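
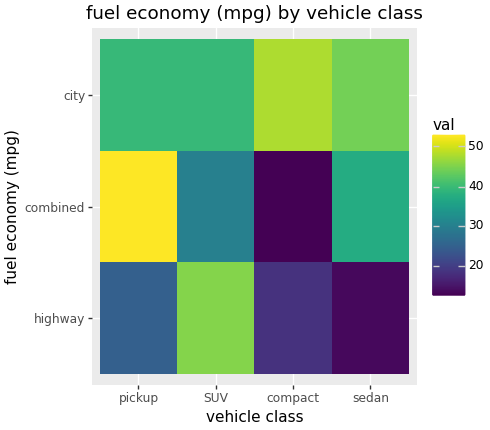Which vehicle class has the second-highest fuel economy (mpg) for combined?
Top 3 for combined: pickup ≈ 55, sedan ≈ 35, SUV ≈ 30.

sedan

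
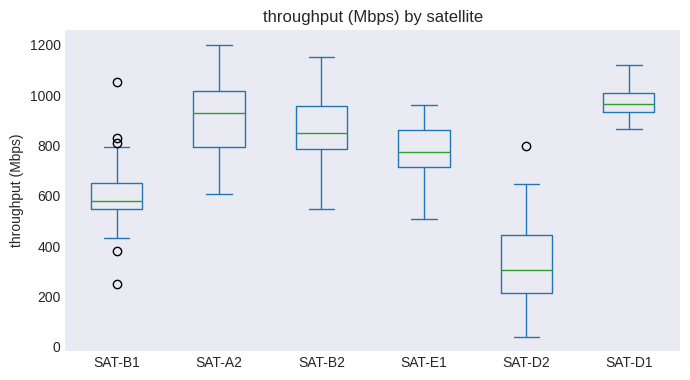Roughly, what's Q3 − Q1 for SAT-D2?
≈ 200

Q3 ≈ 400, Q1 ≈ 200; IQR ≈ 200.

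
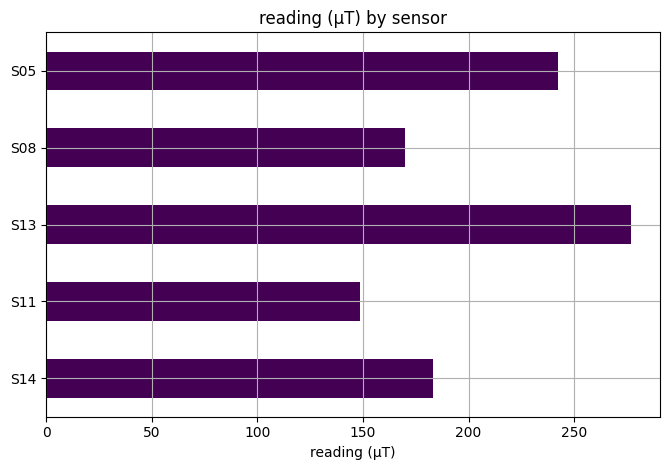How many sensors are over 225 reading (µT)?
2

Above 225: S13, S05.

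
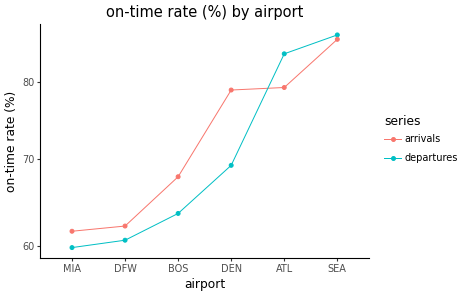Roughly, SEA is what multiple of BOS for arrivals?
≈ 1.21×

SEA ≈ 85, BOS ≈ 70; 85/70 ≈ 1.21.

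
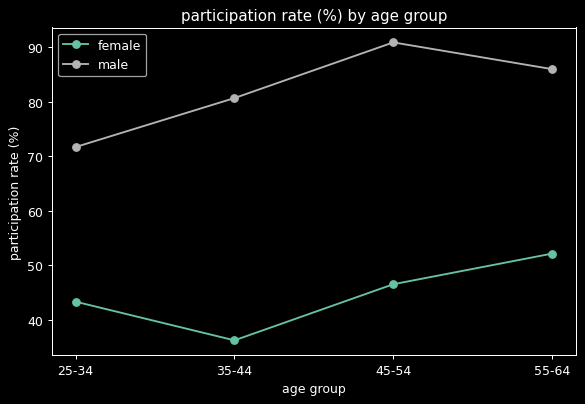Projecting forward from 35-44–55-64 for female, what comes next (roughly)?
Last three: 35, 45, 50 → slope ≈ 7.5/step → next ≈ 57.5.

≈ 57.5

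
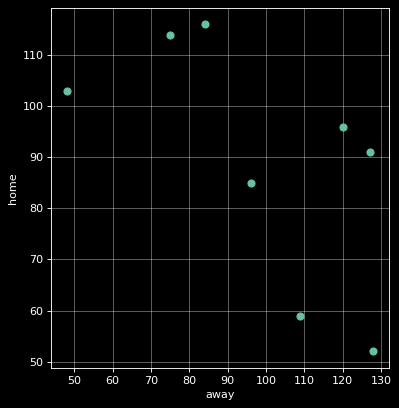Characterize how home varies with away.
Points are negatively correlated; moderate (|r| ≈ 0.6).

negative, moderate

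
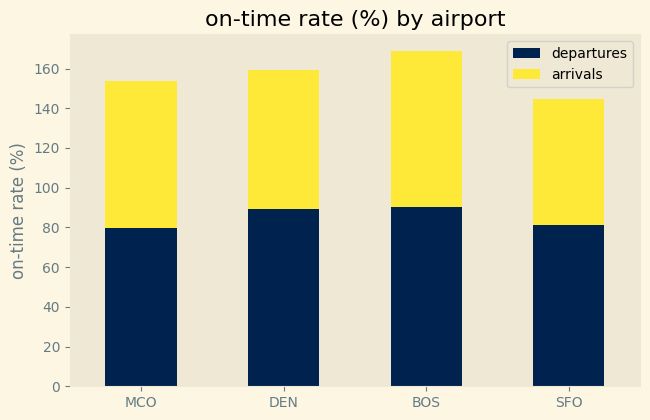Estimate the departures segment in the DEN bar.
departures top ≈ 80, bottom ≈ 0; segment ≈ 80.

≈ 80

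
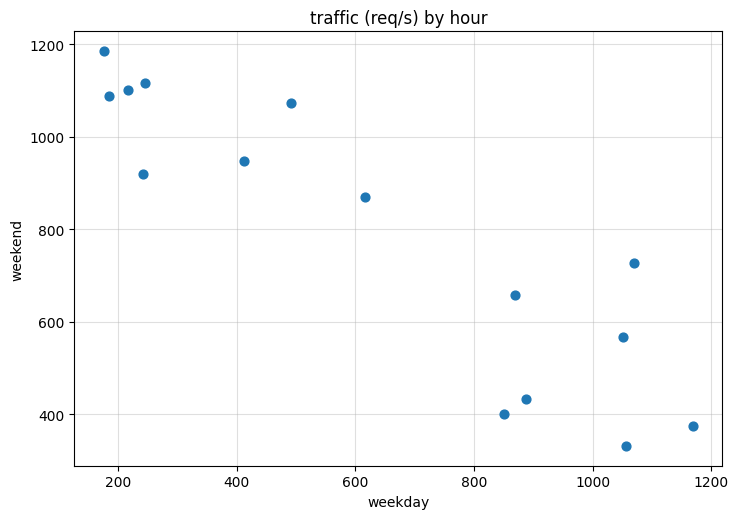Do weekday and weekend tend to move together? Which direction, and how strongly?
Points are negatively correlated; strong (|r| ≈ 0.9).

negative, strong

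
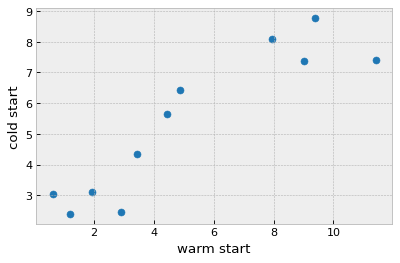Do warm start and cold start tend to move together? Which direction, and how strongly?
Points are positively correlated; strong (|r| ≈ 0.9).

positive, strong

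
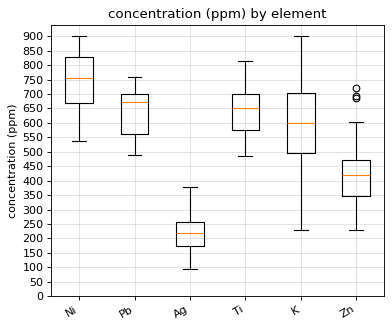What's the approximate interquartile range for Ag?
Q3 ≈ 250, Q1 ≈ 150; IQR ≈ 100.

≈ 100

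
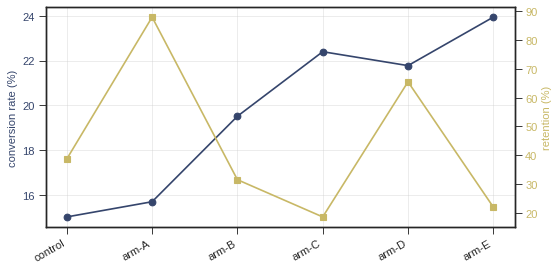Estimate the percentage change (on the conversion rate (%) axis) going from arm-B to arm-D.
≈ +10%

arm-B ≈ 20, arm-D ≈ 22; (22 − 20) / 20 ≈ +10%.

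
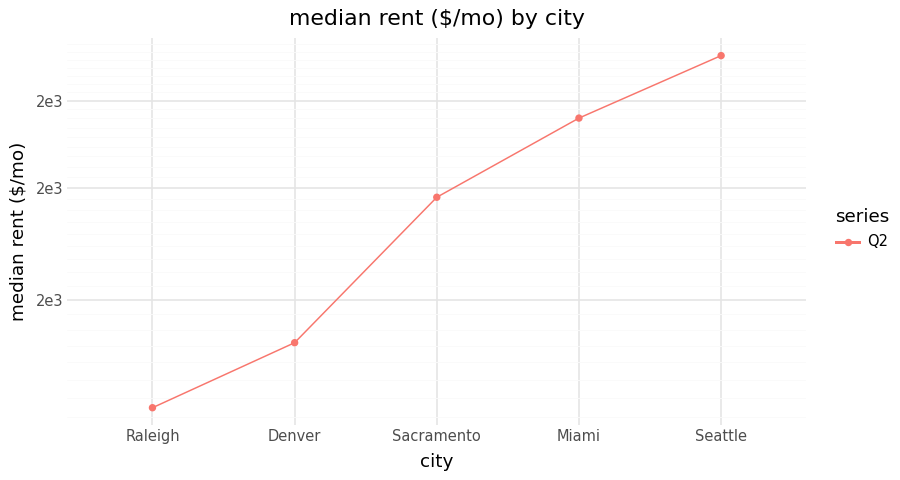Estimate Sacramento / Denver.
Sacramento ≈ 2000, Denver ≈ 1400; 2000/1400 ≈ 1.43.

≈ 1.43×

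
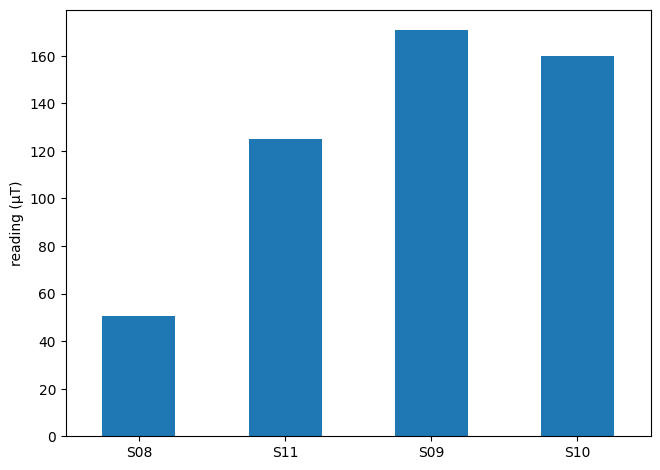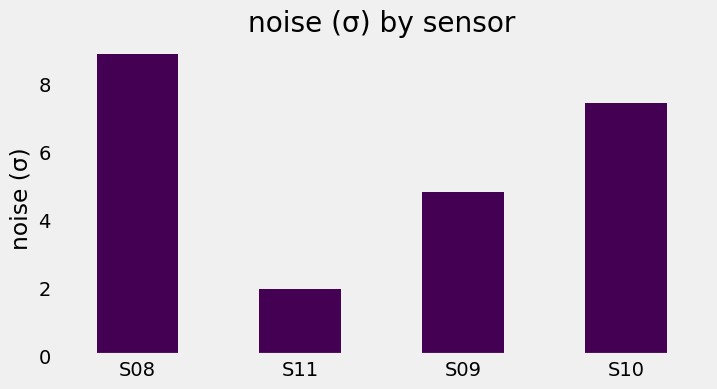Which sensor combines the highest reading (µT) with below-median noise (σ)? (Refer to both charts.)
Chart 2 median noise (σ) ≈ 6; below-median sensors: S11, S09. Among those, S09 has the highest reading (µT) (≈ 180).

S09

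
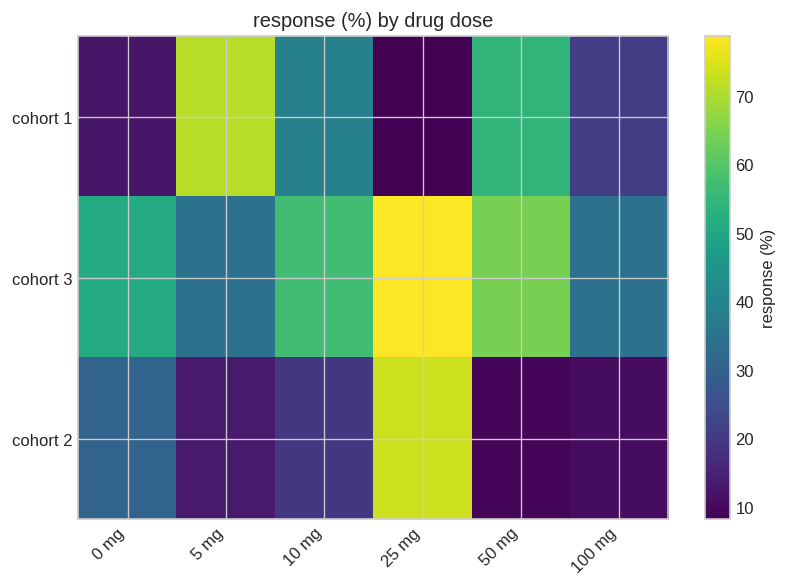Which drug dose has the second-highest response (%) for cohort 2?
Top 3 for cohort 2: 25 mg ≈ 70, 0 mg ≈ 30, 10 mg ≈ 20.

0 mg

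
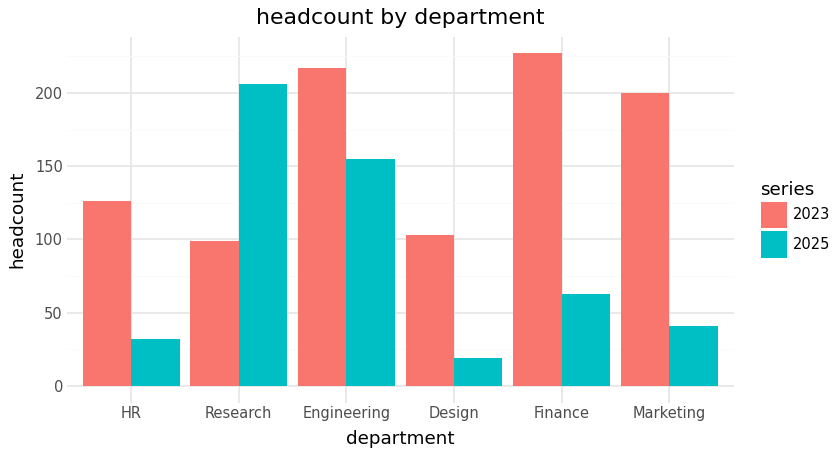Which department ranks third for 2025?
Finance

Top 4 for 2025: Research ≈ 200, Engineering ≈ 160, Finance ≈ 60, Marketing ≈ 40.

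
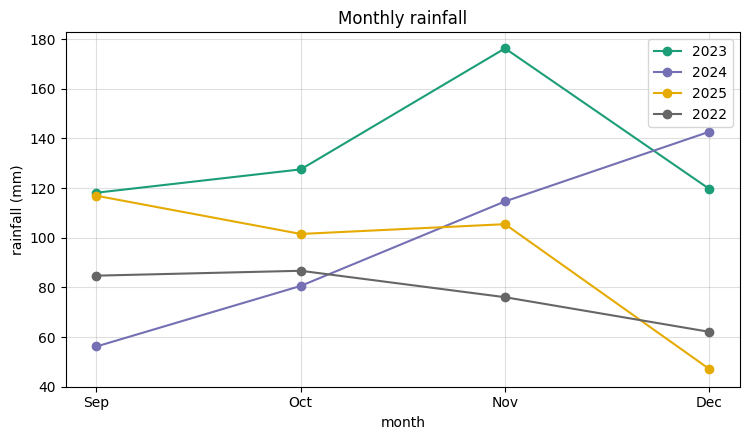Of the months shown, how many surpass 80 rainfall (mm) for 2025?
Above 80: Sep, Oct, Nov.

3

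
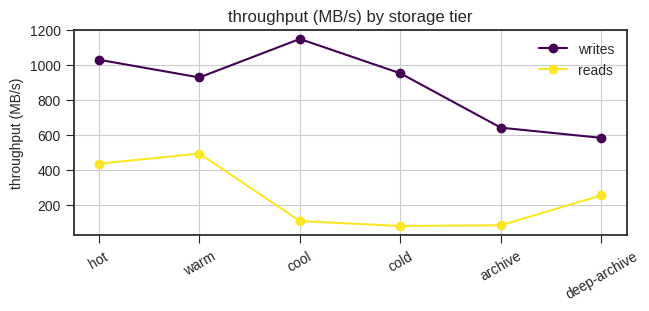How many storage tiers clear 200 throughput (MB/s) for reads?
3

Above 200: hot, warm, deep-archive.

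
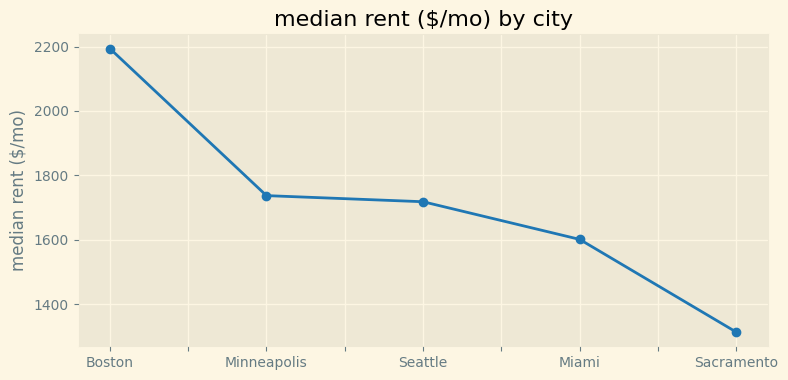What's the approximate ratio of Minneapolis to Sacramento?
Minneapolis ≈ 1700, Sacramento ≈ 1300; 1700/1300 ≈ 1.31.

≈ 1.31×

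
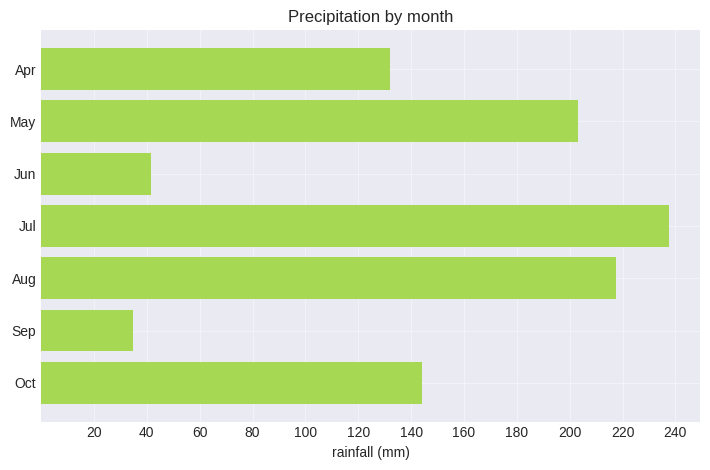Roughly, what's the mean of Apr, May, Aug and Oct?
≈ 175

(140 + 200 + 220 + 140) / 4 ≈ 175.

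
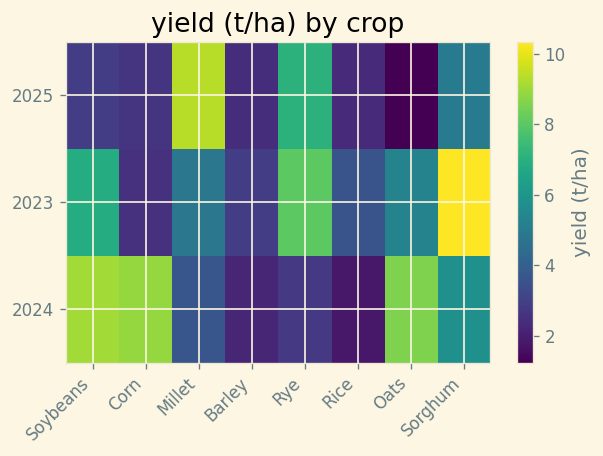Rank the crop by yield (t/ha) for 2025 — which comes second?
Top 3 for 2025: Millet ≈ 9, Rye ≈ 7, Sorghum ≈ 5.

Rye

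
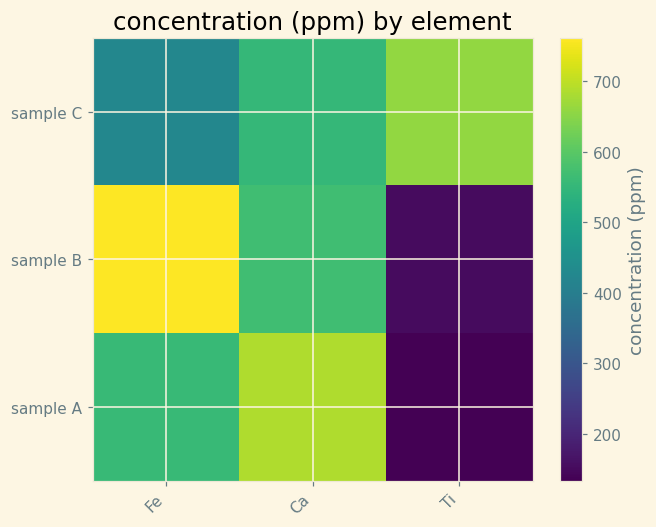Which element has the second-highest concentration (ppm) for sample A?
Fe

Top 3 for sample A: Ca ≈ 700, Fe ≈ 600, Ti ≈ 100.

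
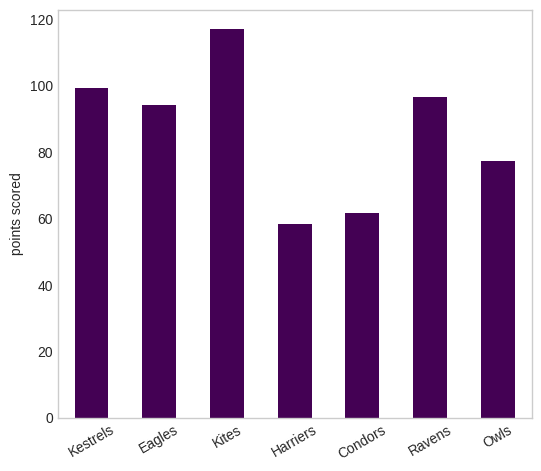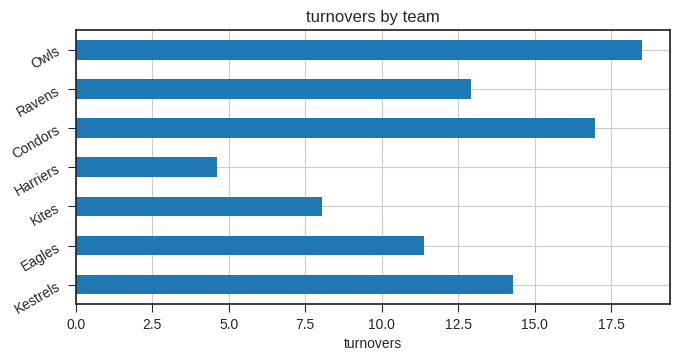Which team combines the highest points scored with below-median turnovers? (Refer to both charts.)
Chart 2 median turnovers ≈ 12; below-median teams: Eagles, Kites, Harriers. Among those, Kites has the highest points scored (≈ 120).

Kites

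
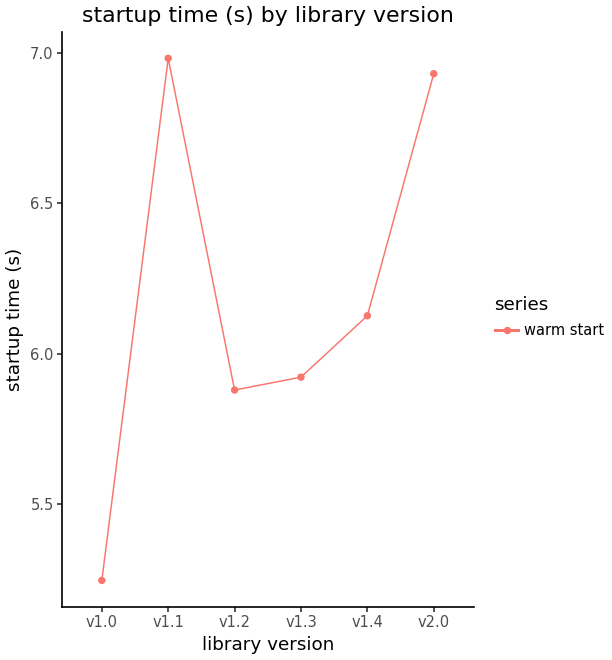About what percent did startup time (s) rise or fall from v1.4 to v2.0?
v1.4 ≈ 6.2, v2.0 ≈ 7.0; (7.0 − 6.2) / 6.2 ≈ +12.9%.

≈ +12.9%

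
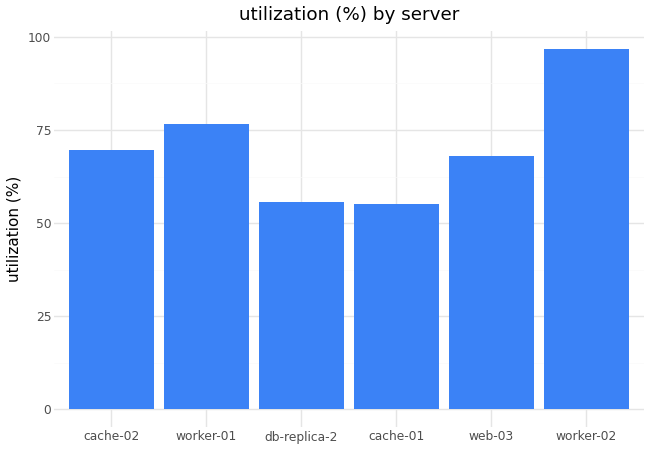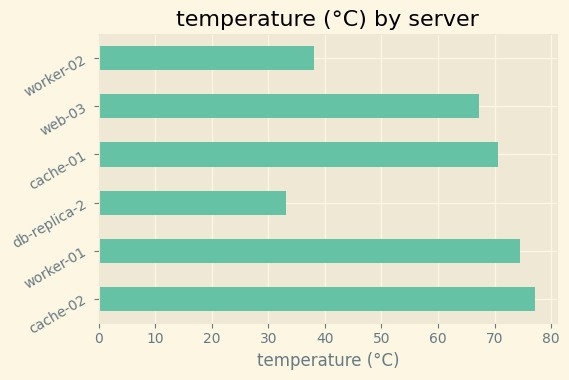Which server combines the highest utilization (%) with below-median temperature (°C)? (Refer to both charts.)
Chart 2 median temperature (°C) ≈ 70; below-median servers: db-replica-2, web-03, worker-02. Among those, worker-02 has the highest utilization (%) (≈ 100).

worker-02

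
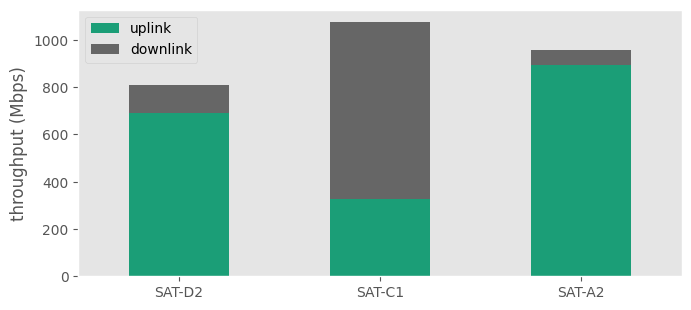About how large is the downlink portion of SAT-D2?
downlink top ≈ 800, bottom ≈ 700; segment ≈ 100.

≈ 100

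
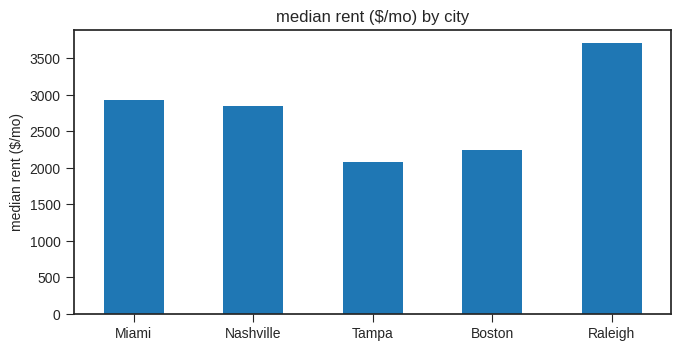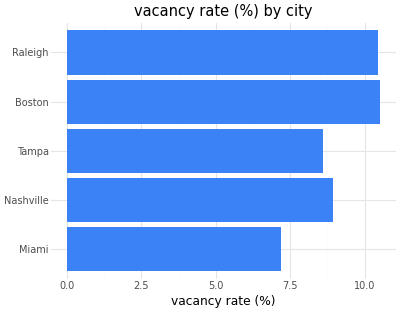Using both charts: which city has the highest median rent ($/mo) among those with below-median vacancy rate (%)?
Chart 2 median vacancy rate (%) ≈ 9; below-median cities: Miami, Tampa. Among those, Miami has the highest median rent ($/mo) (≈ 3000).

Miami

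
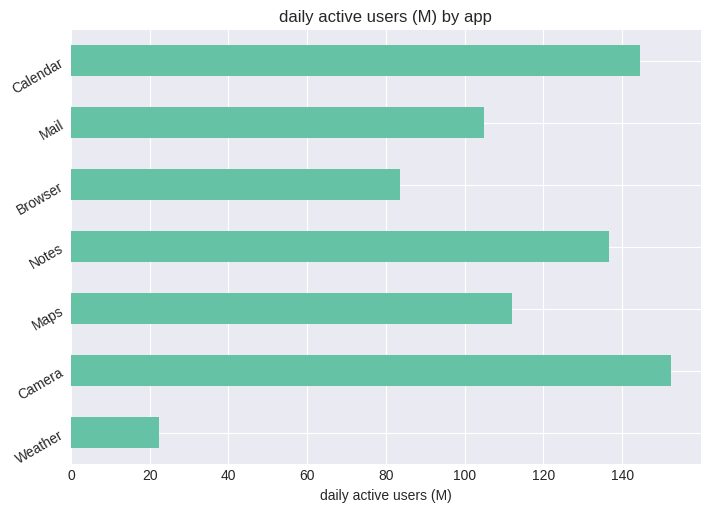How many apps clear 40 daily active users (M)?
6

Above 40: Camera, Maps, Notes, Browser, Mail, Calendar.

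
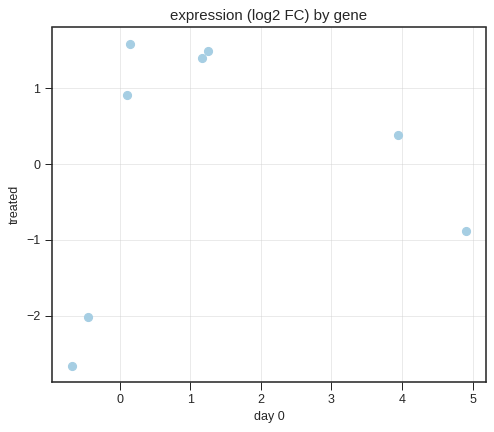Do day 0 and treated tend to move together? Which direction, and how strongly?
no clear correlation

Points are roughly uncorrelated; weak (|r| ≈ 0.1).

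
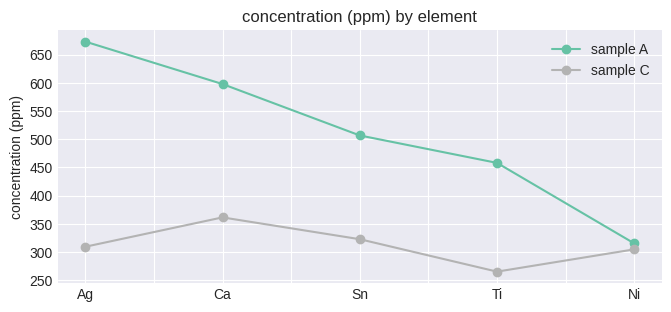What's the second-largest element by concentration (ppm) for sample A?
Ca

Top 3 for sample A: Ag ≈ 650, Ca ≈ 600, Sn ≈ 500.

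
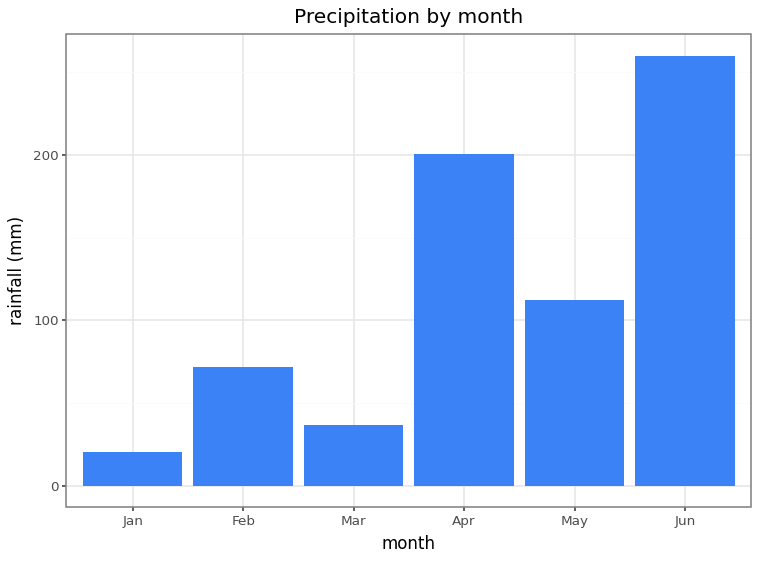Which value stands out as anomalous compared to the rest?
Jun ≈ 250; the rest sit between ≈ 25 and ≈ 200.

Jun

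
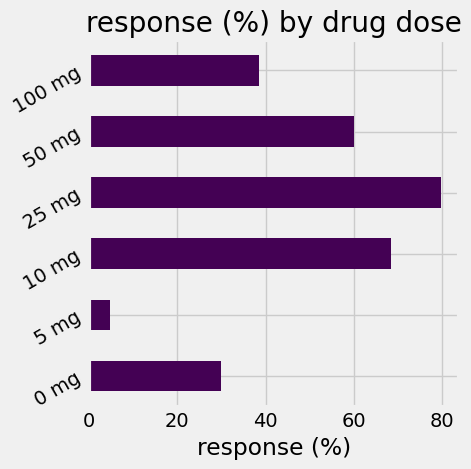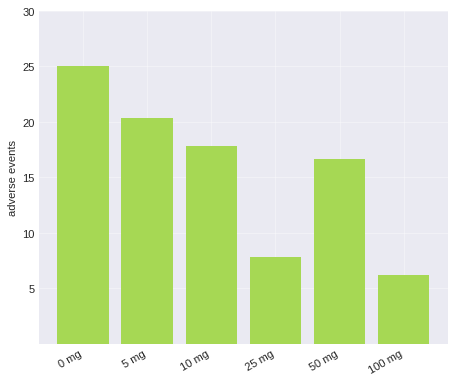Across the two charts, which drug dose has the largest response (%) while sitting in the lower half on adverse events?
Chart 2 median adverse events ≈ 15; below-median drug doses: 25 mg, 50 mg, 100 mg. Among those, 25 mg has the highest response (%) (≈ 80).

25 mg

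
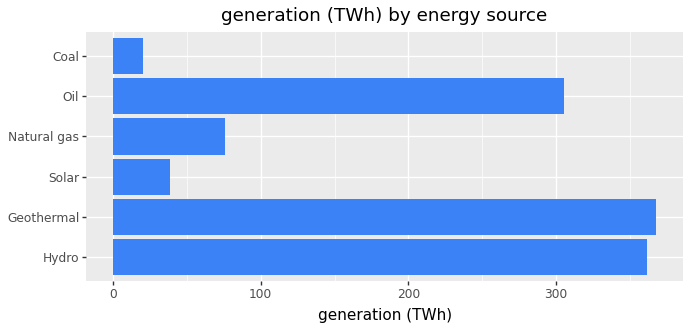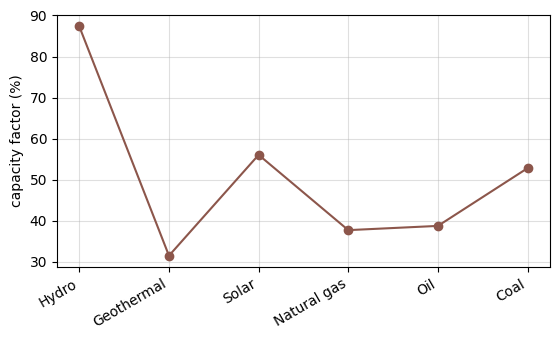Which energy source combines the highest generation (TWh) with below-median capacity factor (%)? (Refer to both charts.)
Chart 2 median capacity factor (%) ≈ 50; below-median energy sources: Geothermal, Natural gas, Oil. Among those, Geothermal has the highest generation (TWh) (≈ 350).

Geothermal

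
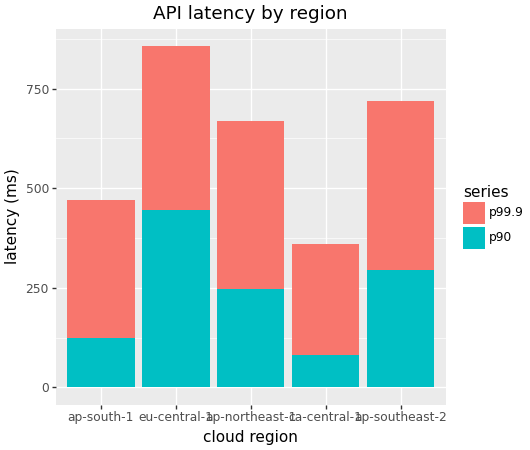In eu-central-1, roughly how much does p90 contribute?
≈ 400

p90 top ≈ 400, bottom ≈ 0; segment ≈ 400.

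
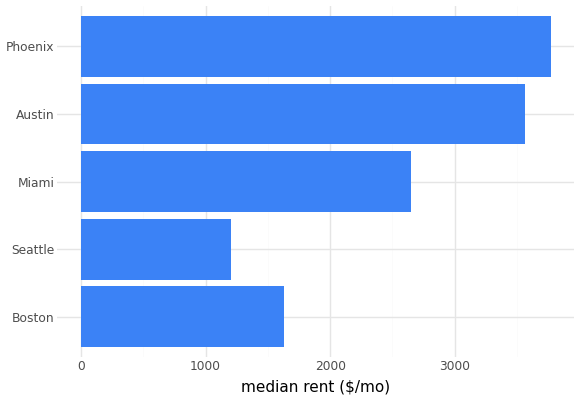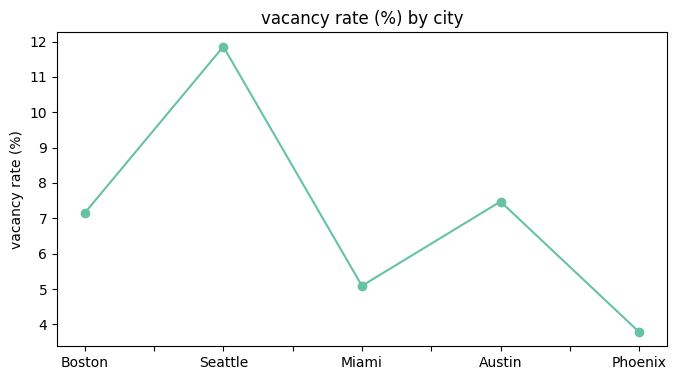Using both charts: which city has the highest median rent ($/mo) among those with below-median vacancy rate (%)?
Chart 2 median vacancy rate (%) ≈ 8; below-median cities: Miami, Phoenix. Among those, Phoenix has the highest median rent ($/mo) (≈ 4000).

Phoenix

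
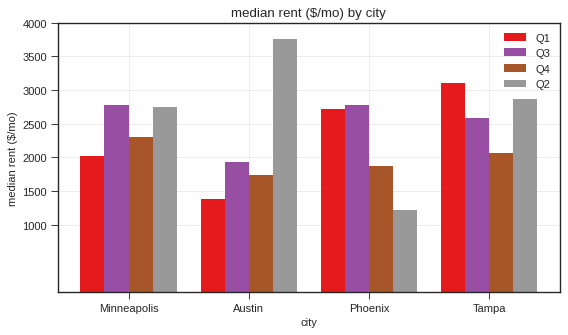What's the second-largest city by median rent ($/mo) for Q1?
Top 3 for Q1: Tampa ≈ 3000, Phoenix ≈ 2500, Minneapolis ≈ 2000.

Phoenix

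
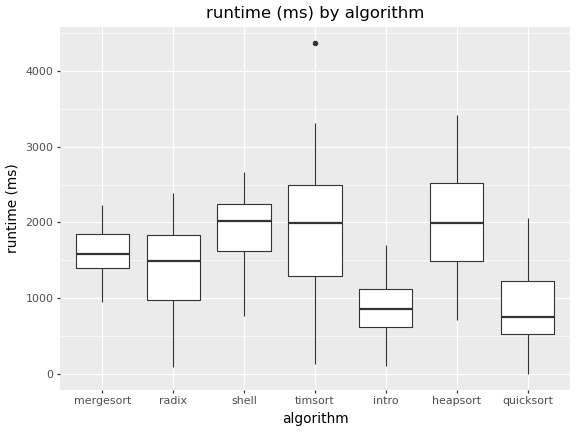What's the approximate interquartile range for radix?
Q3 ≈ 1800, Q1 ≈ 1000; IQR ≈ 800.

≈ 800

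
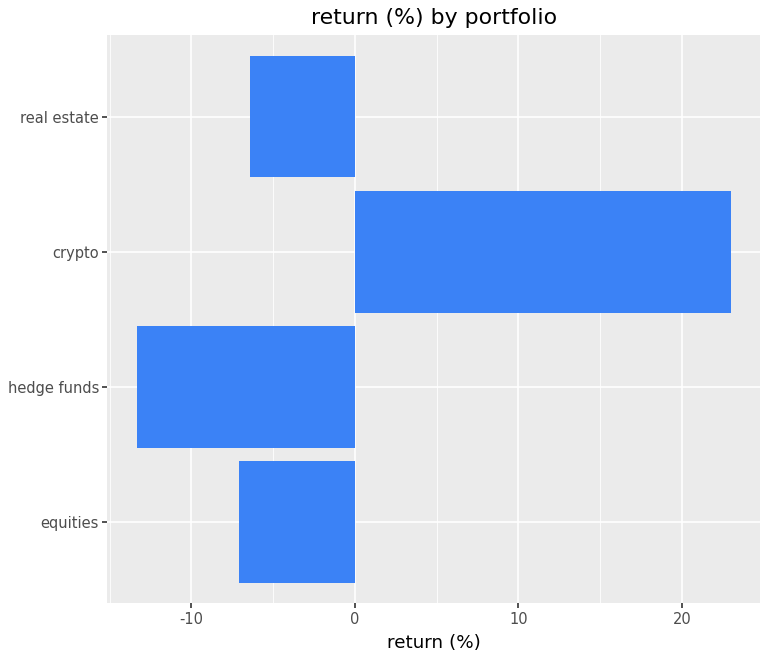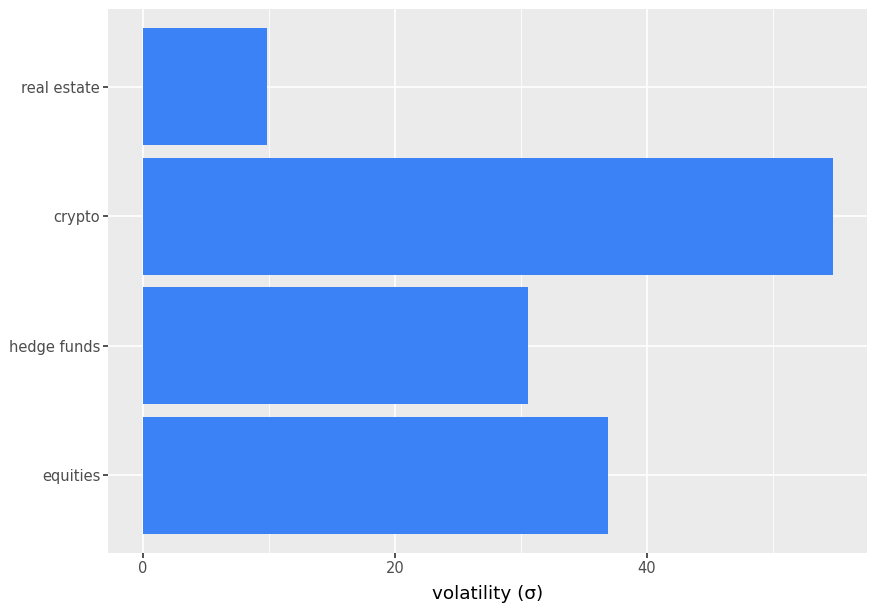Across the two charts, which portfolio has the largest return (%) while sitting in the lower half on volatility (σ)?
real estate

Chart 2 median volatility (σ) ≈ 30; below-median portfolios: hedge funds, real estate. Among those, real estate has the highest return (%) (≈ -5).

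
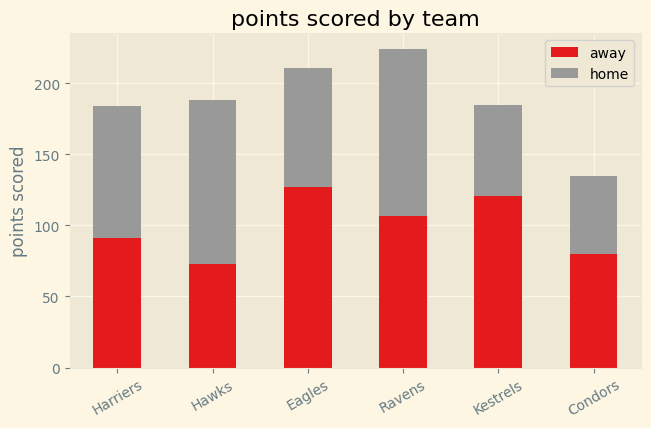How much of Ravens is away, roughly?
≈ 100

away top ≈ 100, bottom ≈ 0; segment ≈ 100.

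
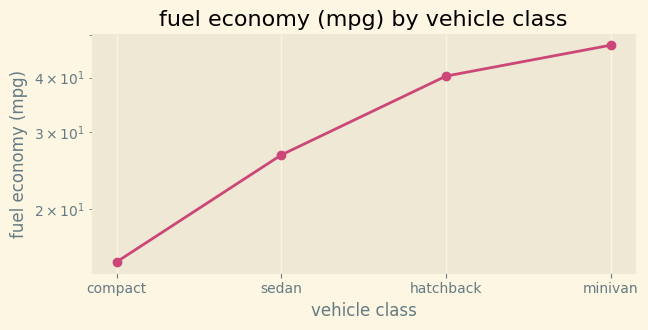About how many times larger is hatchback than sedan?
≈ 1.6×

hatchback ≈ 40, sedan ≈ 25; 40/25 ≈ 1.6.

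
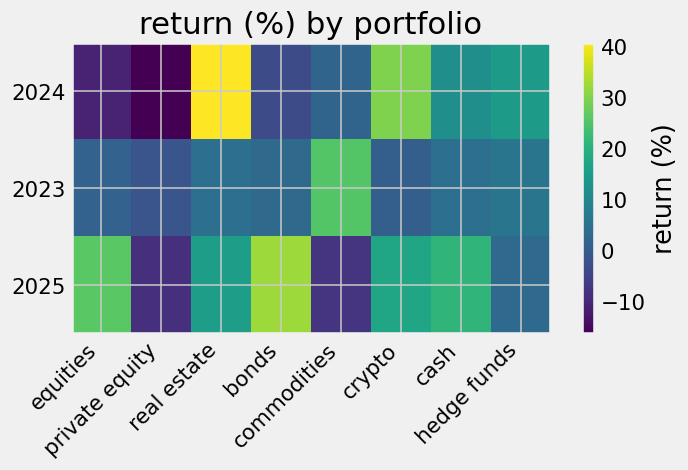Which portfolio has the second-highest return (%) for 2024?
Top 3 for 2024: real estate ≈ 40, crypto ≈ 30, hedge funds ≈ 15.

crypto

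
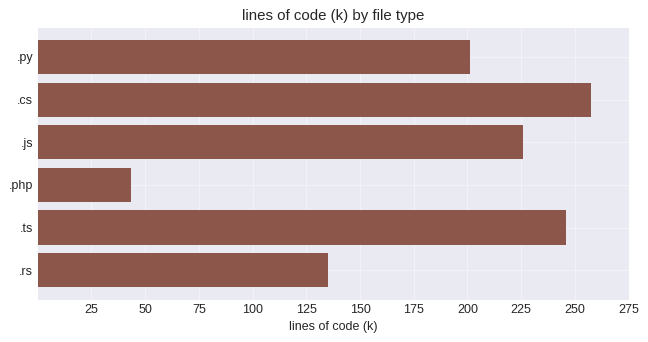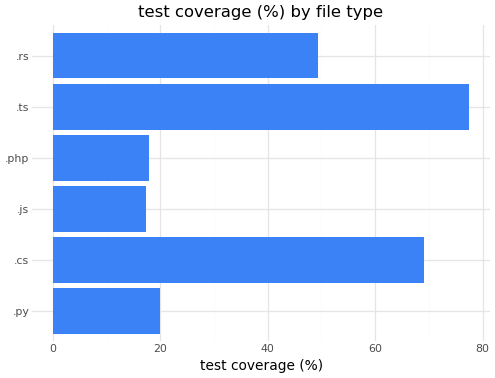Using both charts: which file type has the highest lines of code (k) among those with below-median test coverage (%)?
.js

Chart 2 median test coverage (%) ≈ 30; below-median file types: .py, .js, .php. Among those, .js has the highest lines of code (k) (≈ 225).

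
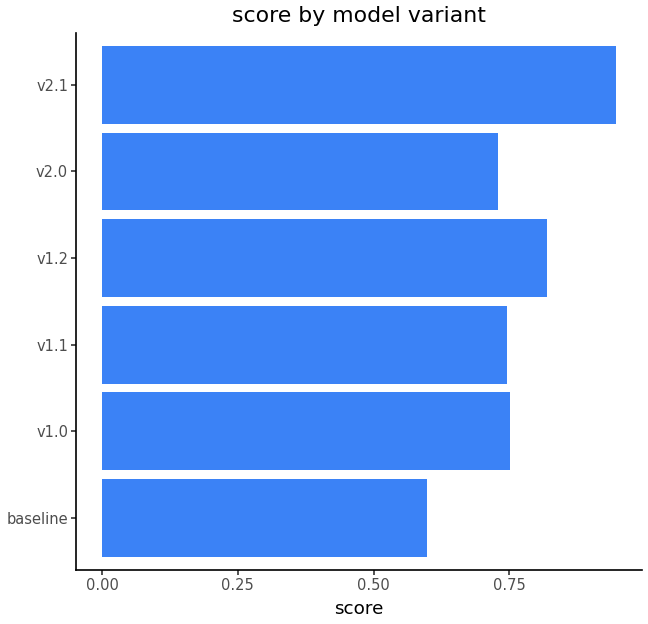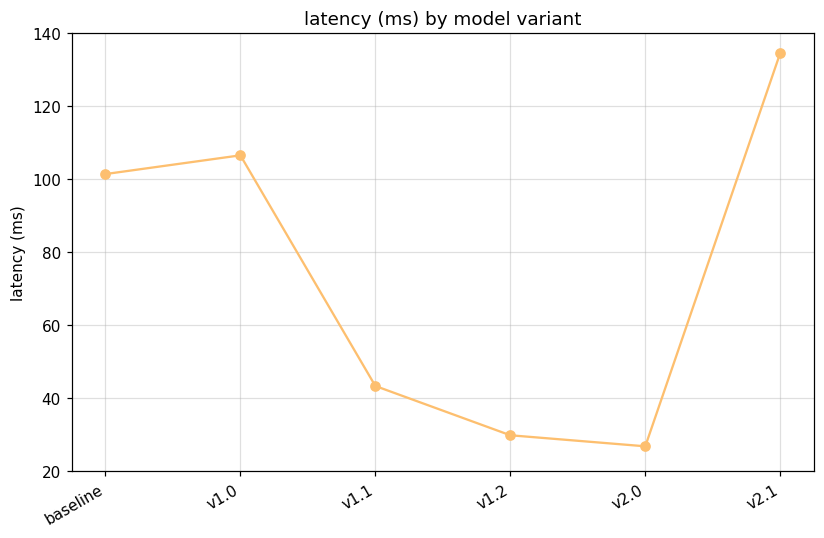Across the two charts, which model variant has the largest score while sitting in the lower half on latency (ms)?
Chart 2 median latency (ms) ≈ 80; below-median model variants: v1.1, v1.2, v2.0. Among those, v1.2 has the highest score (≈ 0.8).

v1.2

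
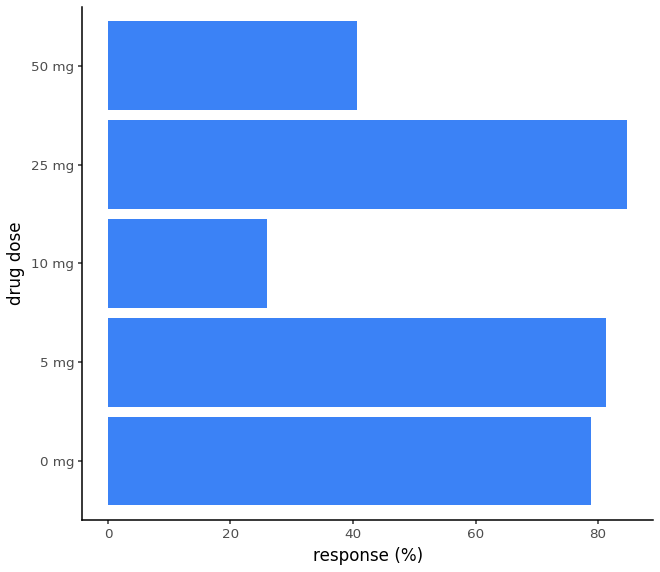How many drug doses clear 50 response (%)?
Above 50: 0 mg, 5 mg, 25 mg.

3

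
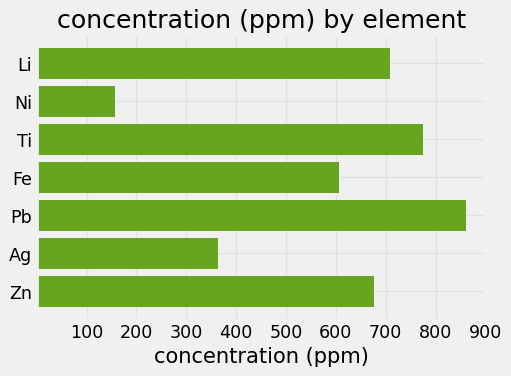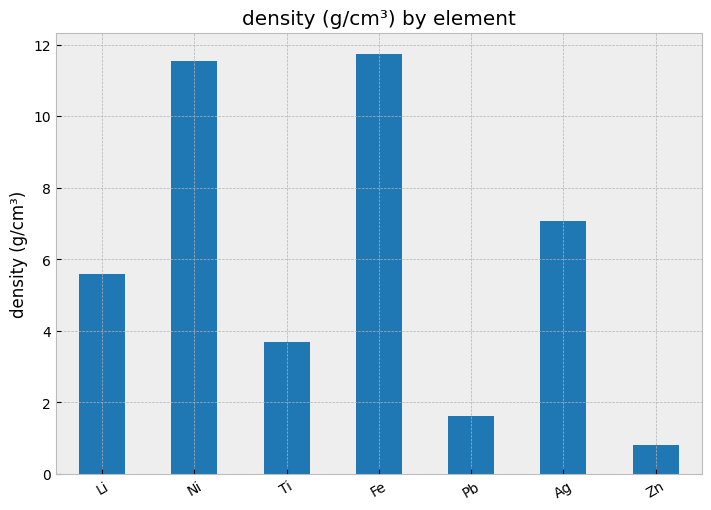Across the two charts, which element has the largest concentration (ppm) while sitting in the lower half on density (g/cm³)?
Pb

Chart 2 median density (g/cm³) ≈ 6; below-median elements: Ti, Pb, Zn. Among those, Pb has the highest concentration (ppm) (≈ 900).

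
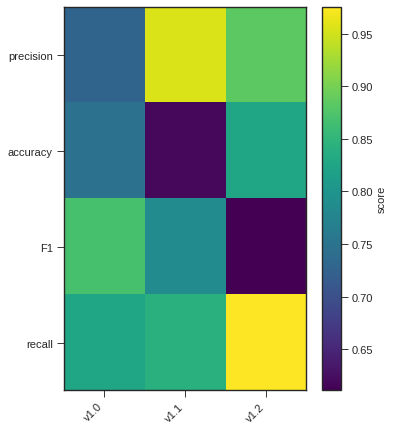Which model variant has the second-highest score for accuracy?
v1.0

Top 3 for accuracy: v1.2 ≈ 0.85, v1.0 ≈ 0.75, v1.1 ≈ 0.60.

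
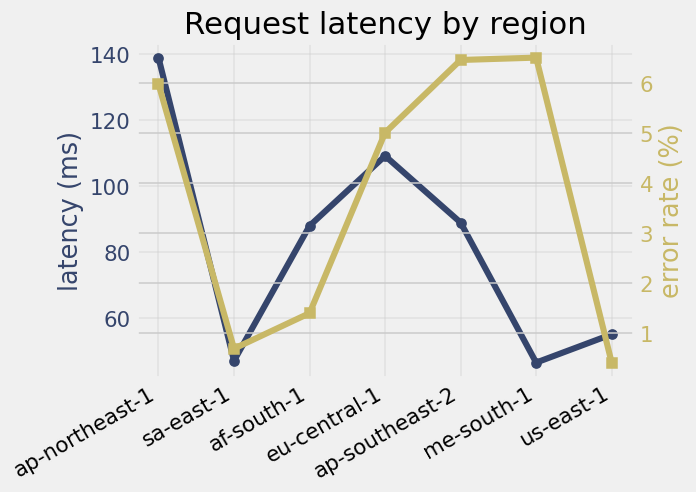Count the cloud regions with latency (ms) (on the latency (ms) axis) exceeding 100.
2

Above 100: ap-northeast-1, eu-central-1.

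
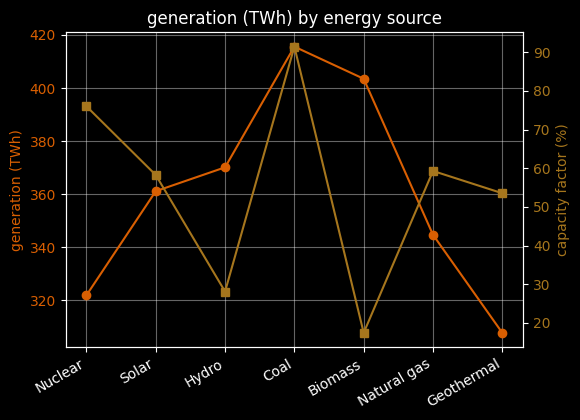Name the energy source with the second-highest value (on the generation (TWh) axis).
Top 3 (on the generation (TWh) axis): Coal ≈ 420, Biomass ≈ 400, Hydro ≈ 370.

Biomass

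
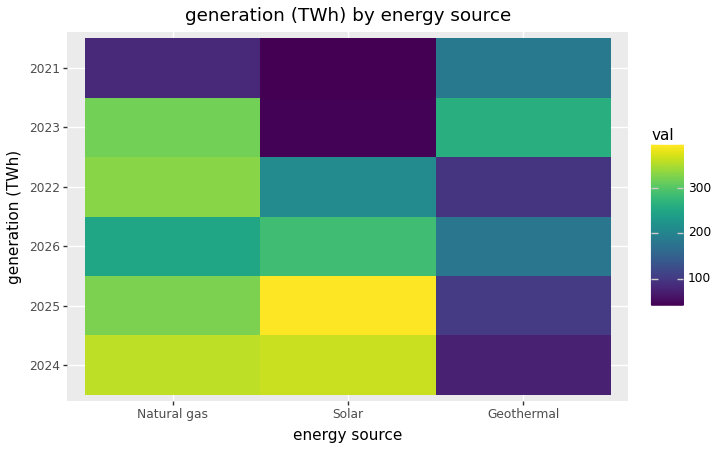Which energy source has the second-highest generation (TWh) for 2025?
Natural gas

Top 3 for 2025: Solar ≈ 400, Natural gas ≈ 350, Geothermal ≈ 100.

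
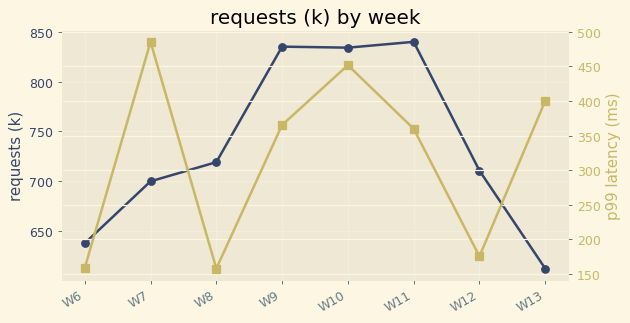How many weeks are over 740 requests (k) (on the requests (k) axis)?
3

Above 740: W9, W10, W11.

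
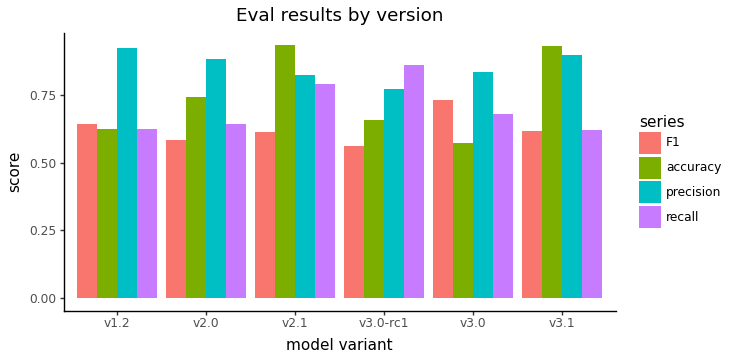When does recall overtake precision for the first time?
v2.1: recall ≈ 0.8 vs precision ≈ 0.8 (not yet); v3.0-rc1: recall ≈ 0.9 vs precision ≈ 0.8 (first crossover).

v3.0-rc1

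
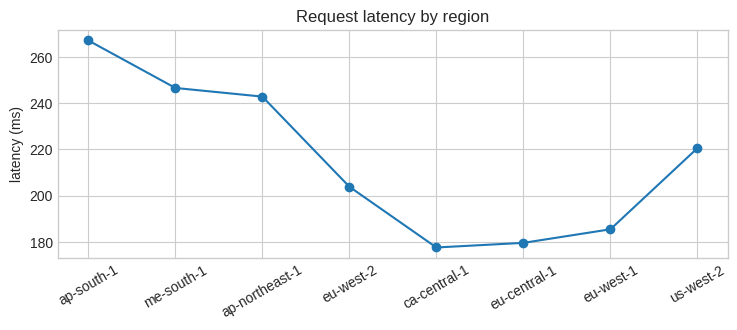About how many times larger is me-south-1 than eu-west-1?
me-south-1 ≈ 250, eu-west-1 ≈ 190; 250/190 ≈ 1.32.

≈ 1.32×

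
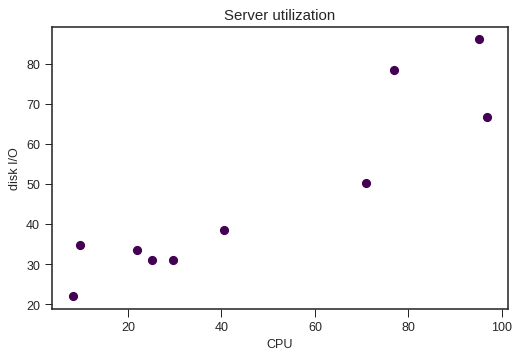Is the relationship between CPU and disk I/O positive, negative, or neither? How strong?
Points are positively correlated; strong (|r| ≈ 0.9).

positive, strong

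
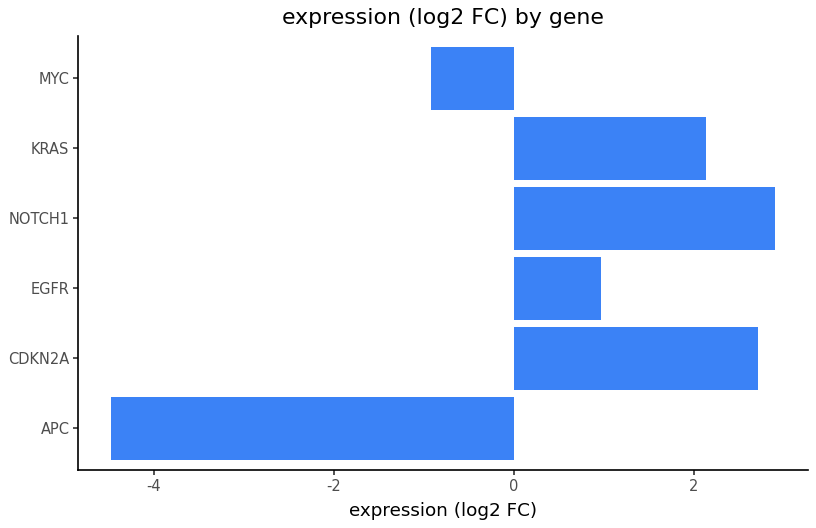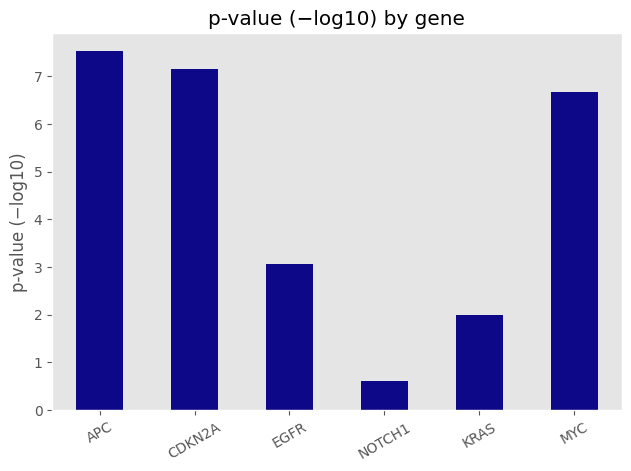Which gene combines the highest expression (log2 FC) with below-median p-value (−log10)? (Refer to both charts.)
Chart 2 median p-value (−log10) ≈ 5; below-median genes: EGFR, NOTCH1, KRAS. Among those, NOTCH1 has the highest expression (log2 FC) (≈ 3).

NOTCH1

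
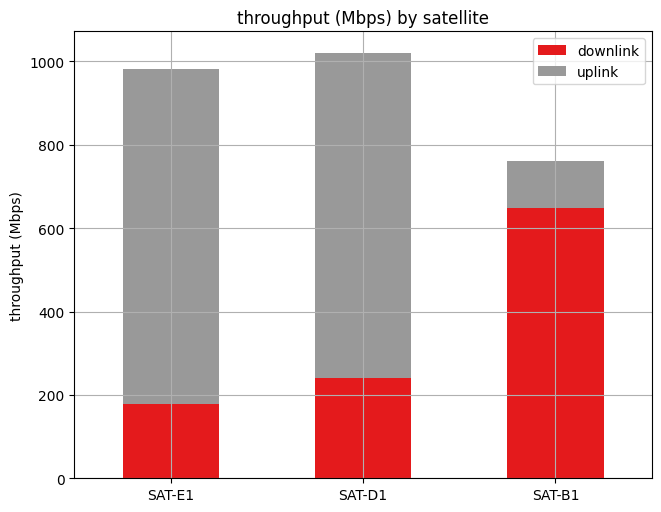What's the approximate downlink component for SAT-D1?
downlink top ≈ 200, bottom ≈ 0; segment ≈ 200.

≈ 200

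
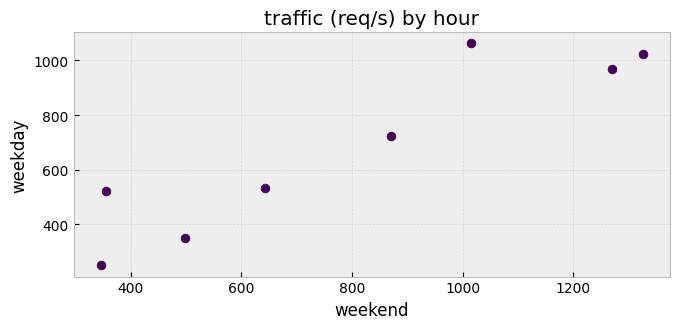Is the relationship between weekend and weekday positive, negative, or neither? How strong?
Points are positively correlated; strong (|r| ≈ 0.9).

positive, strong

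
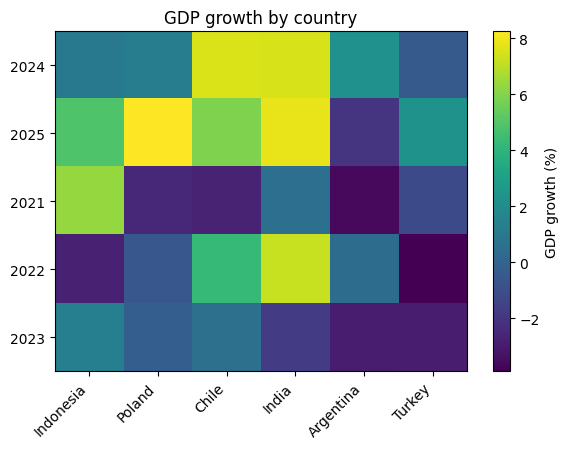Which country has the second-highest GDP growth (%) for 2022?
Chile

Top 3 for 2022: India ≈ 8, Chile ≈ 4, Argentina ≈ 0.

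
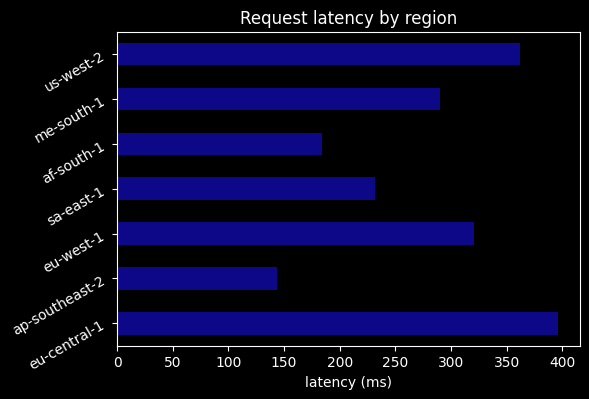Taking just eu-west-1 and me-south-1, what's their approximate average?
(300 + 300) / 2 ≈ 300.

≈ 300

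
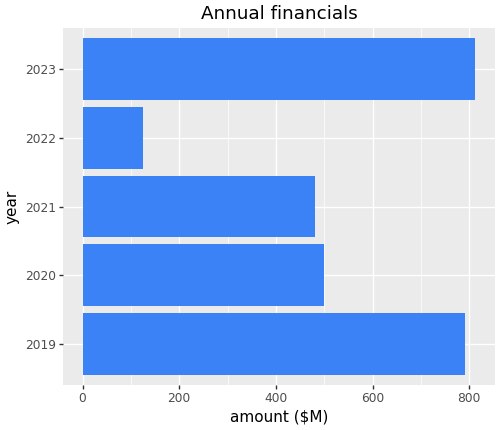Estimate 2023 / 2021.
2023 ≈ 800, 2021 ≈ 500; 800/500 ≈ 1.6.

≈ 1.6×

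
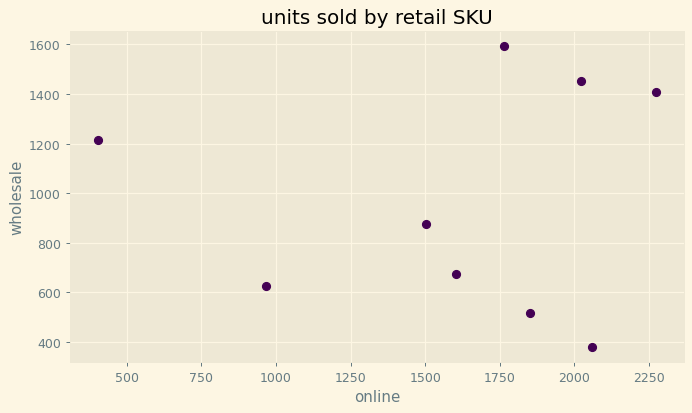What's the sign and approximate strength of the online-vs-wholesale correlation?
Points are roughly uncorrelated; weak (|r| ≈ 0.1).

no clear correlation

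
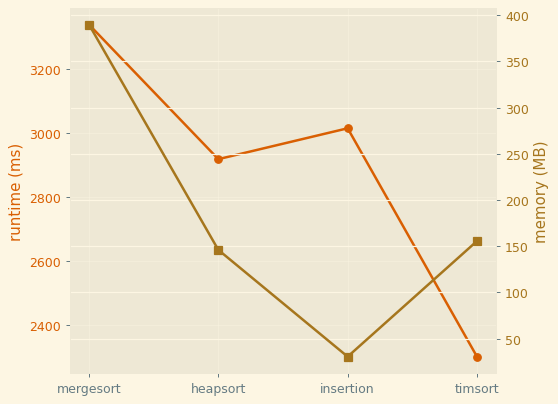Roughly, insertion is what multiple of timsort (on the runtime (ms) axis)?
≈ 1.3×

insertion ≈ 3000, timsort ≈ 2300; 3000/2300 ≈ 1.3.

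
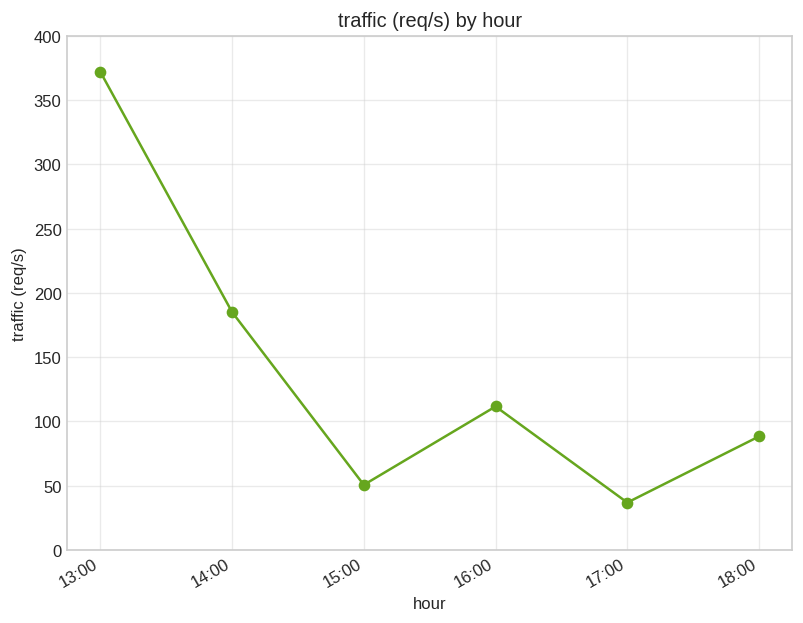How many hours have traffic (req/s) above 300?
1

Above 300: 13:00.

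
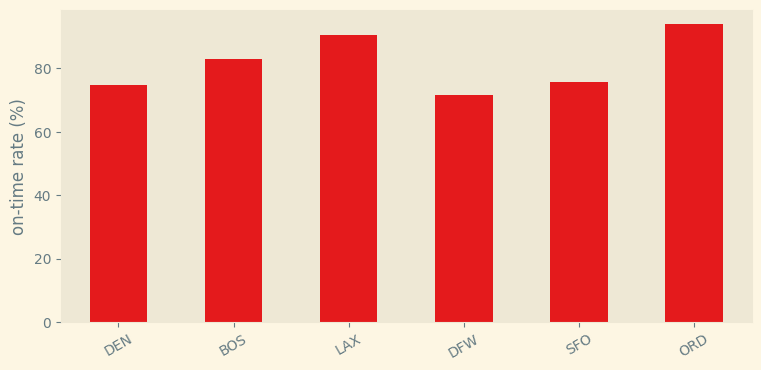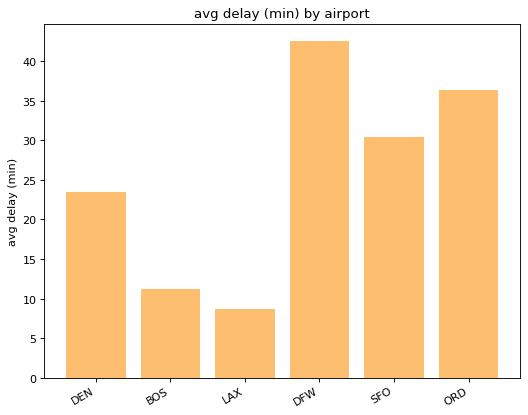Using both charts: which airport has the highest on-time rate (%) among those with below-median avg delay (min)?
Chart 2 median avg delay (min) ≈ 25; below-median airports: DEN, BOS, LAX. Among those, LAX has the highest on-time rate (%) (≈ 90).

LAX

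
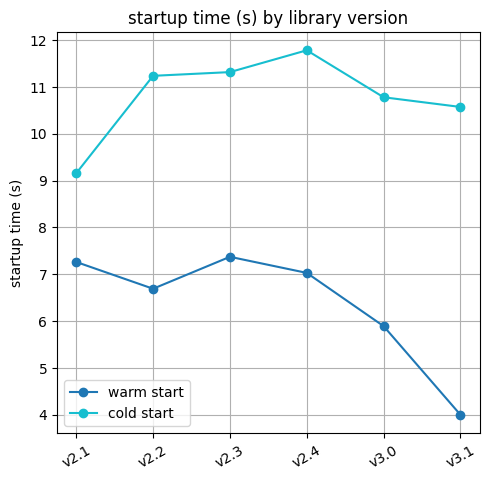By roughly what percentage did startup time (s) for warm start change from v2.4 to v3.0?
≈ -14.3%

v2.4 ≈ 7, v3.0 ≈ 6; (6 − 7) / 7 ≈ -14.3%.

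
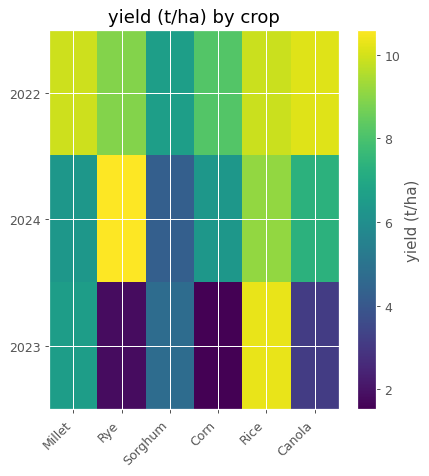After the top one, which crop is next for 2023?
Millet

Top 3 for 2023: Rice ≈ 10, Millet ≈ 7, Sorghum ≈ 5.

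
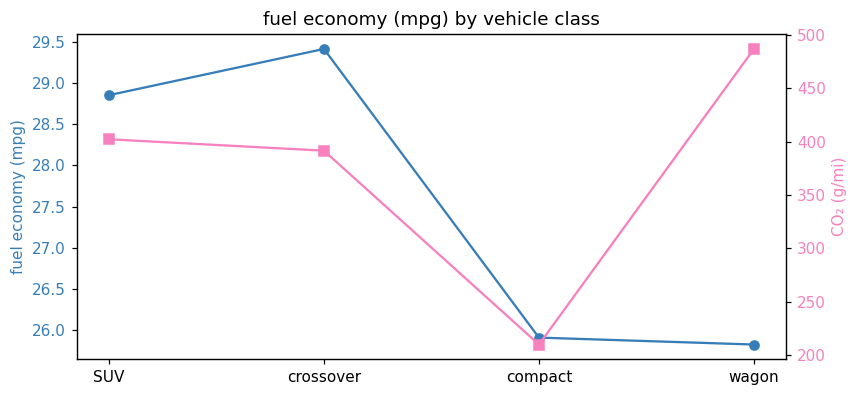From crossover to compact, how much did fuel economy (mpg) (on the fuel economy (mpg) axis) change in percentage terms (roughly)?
crossover ≈ 29.5, compact ≈ 26.0; (26.0 − 29.5) / 29.5 ≈ -11.9%.

≈ -11.9%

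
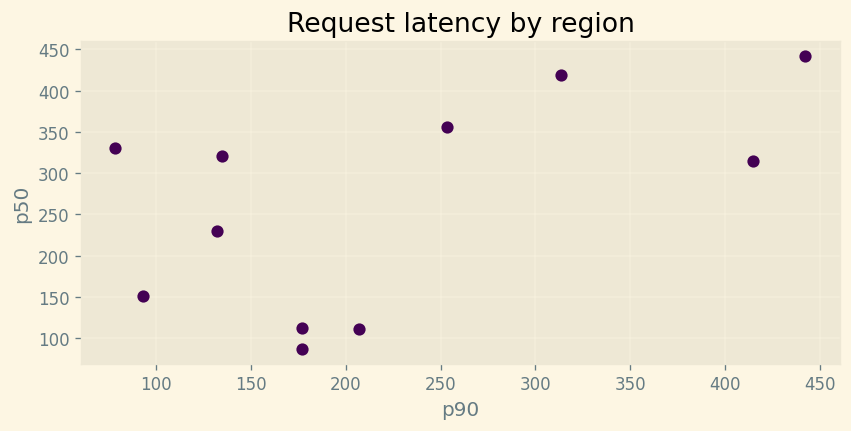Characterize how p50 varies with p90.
positive, moderate

Points are positively correlated; moderate (|r| ≈ 0.5).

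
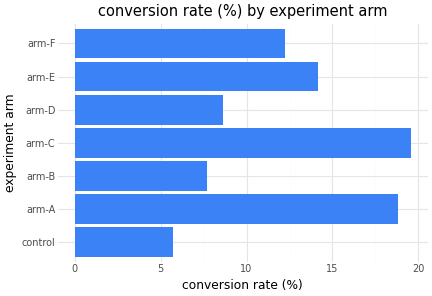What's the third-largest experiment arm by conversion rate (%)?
Top 4: arm-C ≈ 20, arm-A ≈ 18, arm-E ≈ 14, arm-F ≈ 12.

arm-E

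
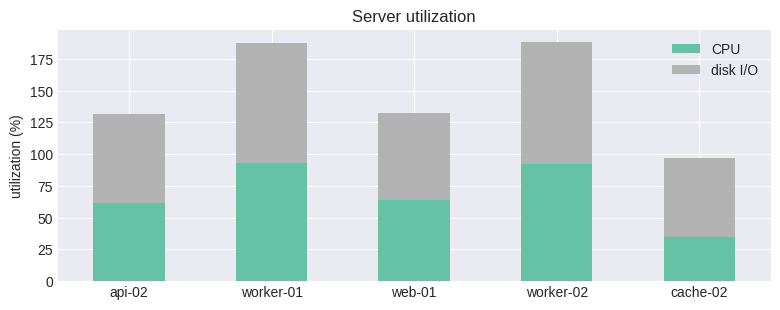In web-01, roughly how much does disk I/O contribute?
≈ 80

disk I/O top ≈ 140, bottom ≈ 60; segment ≈ 80.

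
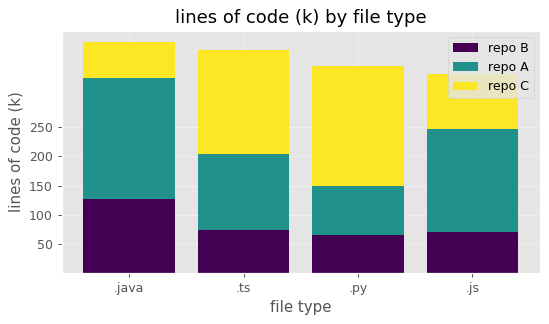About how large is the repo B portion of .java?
≈ 150

repo B top ≈ 150, bottom ≈ 0; segment ≈ 150.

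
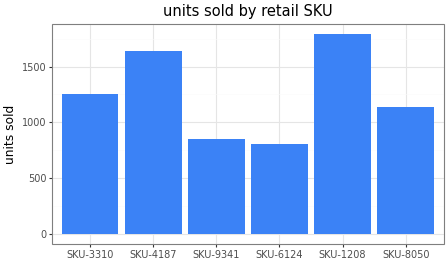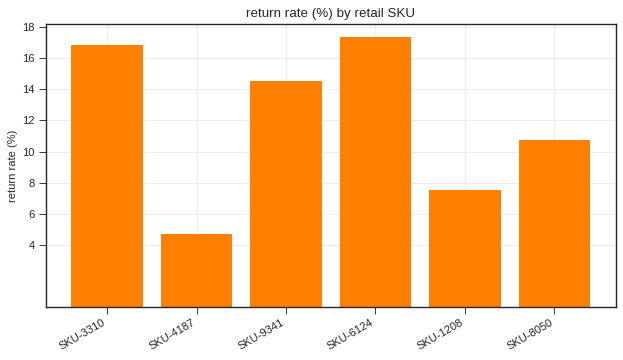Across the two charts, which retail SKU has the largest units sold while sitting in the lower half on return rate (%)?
Chart 2 median return rate (%) ≈ 12; below-median retail SKUs: SKU-4187, SKU-1208, SKU-8050. Among those, SKU-1208 has the highest units sold (≈ 1800).

SKU-1208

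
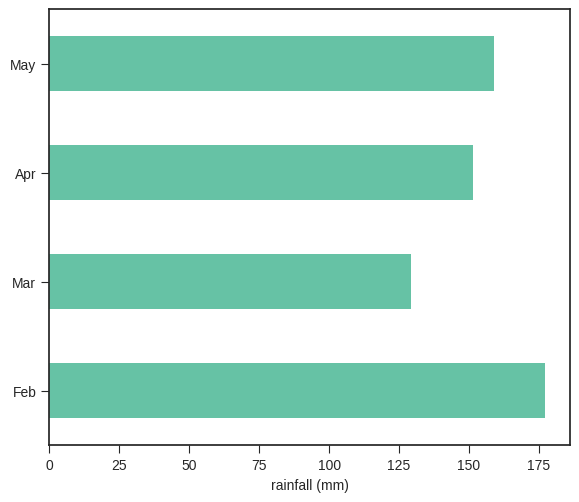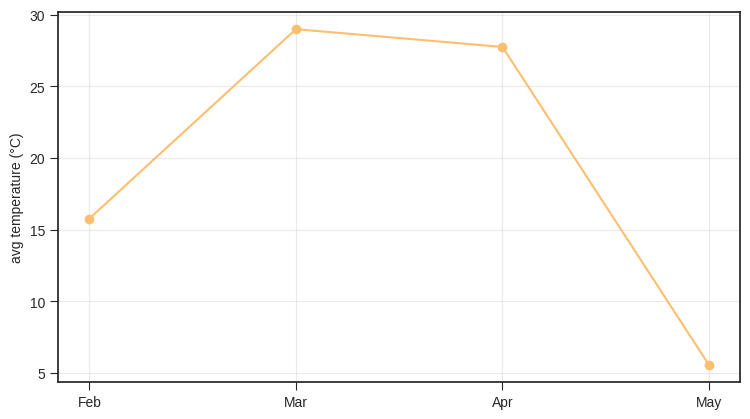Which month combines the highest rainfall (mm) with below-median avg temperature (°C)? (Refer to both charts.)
Chart 2 median avg temperature (°C) ≈ 20; below-median months: Feb, May. Among those, Feb has the highest rainfall (mm) (≈ 180).

Feb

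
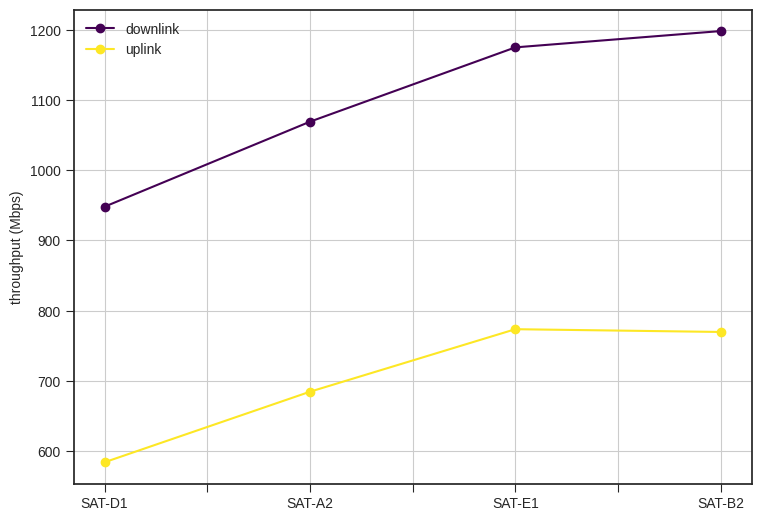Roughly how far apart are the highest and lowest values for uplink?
Max SAT-E1 ≈ 800, min SAT-D1 ≈ 600; range ≈ 200.

≈ 200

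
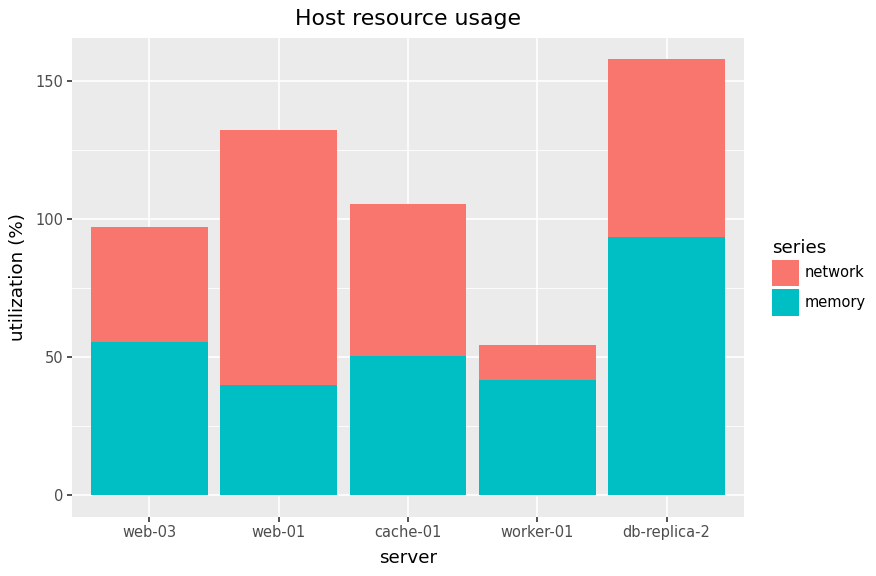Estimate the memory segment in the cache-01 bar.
≈ 60

memory top ≈ 60, bottom ≈ 0; segment ≈ 60.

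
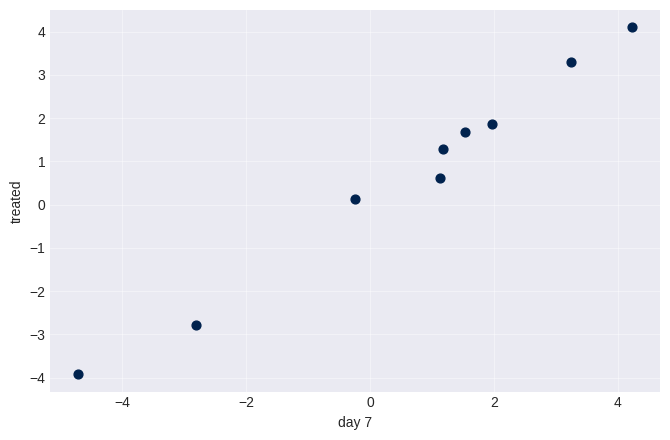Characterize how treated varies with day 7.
positive, strong

Points are positively correlated; strong (|r| ≈ 1.0).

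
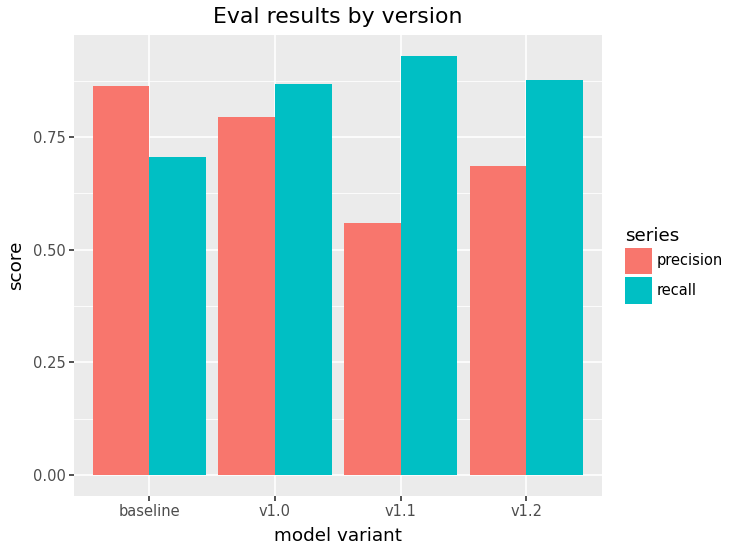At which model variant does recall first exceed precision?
v1.0

baseline: recall ≈ 0.7 vs precision ≈ 0.9 (not yet); v1.0: recall ≈ 0.9 vs precision ≈ 0.8 (first crossover).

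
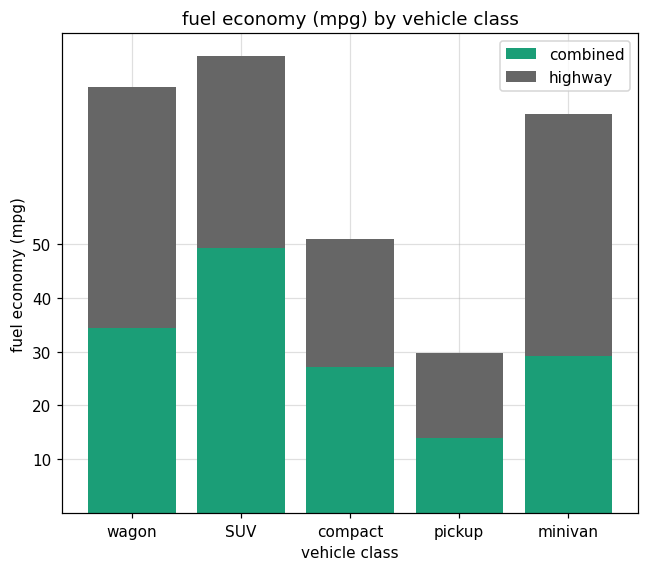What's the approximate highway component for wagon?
≈ 50

highway top ≈ 80, bottom ≈ 30; segment ≈ 50.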